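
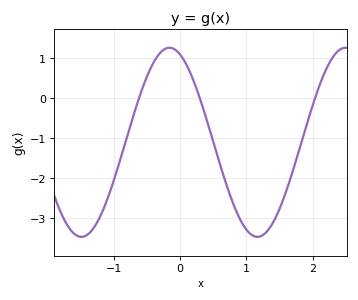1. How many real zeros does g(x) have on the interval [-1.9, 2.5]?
3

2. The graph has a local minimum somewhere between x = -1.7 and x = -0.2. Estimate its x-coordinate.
-1.5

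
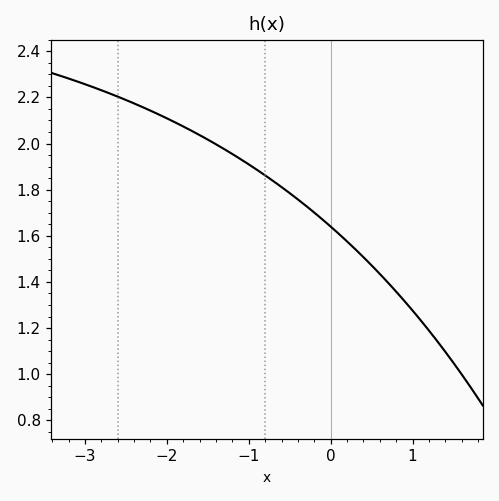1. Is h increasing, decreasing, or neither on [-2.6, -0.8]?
decreasing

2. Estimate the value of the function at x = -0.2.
1.7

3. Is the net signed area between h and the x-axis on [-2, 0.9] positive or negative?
positive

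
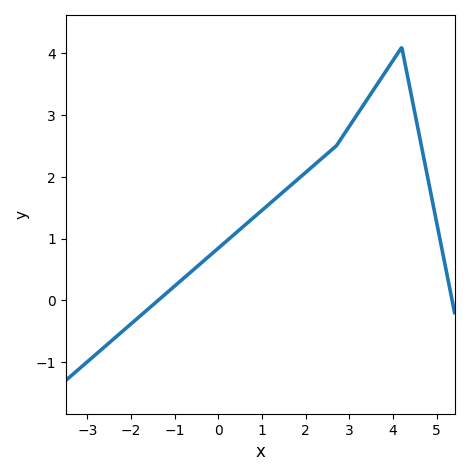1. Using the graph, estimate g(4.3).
3.7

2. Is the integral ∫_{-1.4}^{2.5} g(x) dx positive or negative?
positive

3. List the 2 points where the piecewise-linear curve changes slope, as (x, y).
(2.7, 2.5); (4.2, 4.1)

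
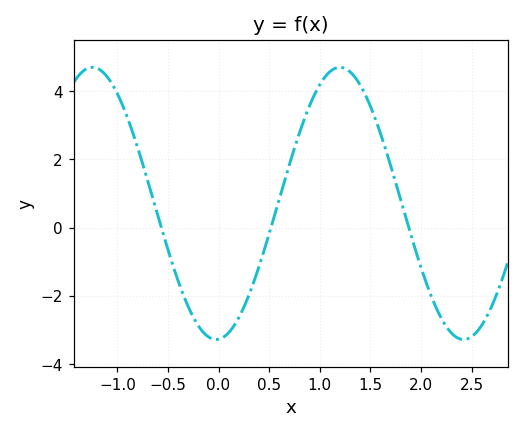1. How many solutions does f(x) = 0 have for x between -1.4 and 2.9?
3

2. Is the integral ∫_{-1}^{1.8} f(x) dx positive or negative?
positive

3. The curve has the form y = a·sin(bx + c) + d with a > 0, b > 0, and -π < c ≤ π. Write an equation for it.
y = 3.99sin(2.6x - 1.5) + 0.71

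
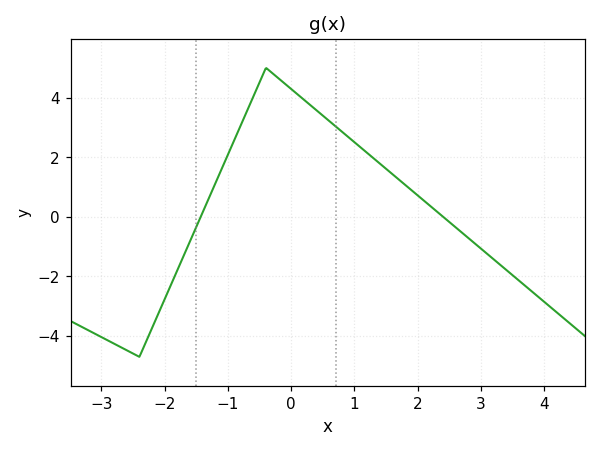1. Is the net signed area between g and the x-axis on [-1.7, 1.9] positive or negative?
positive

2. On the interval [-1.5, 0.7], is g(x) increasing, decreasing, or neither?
neither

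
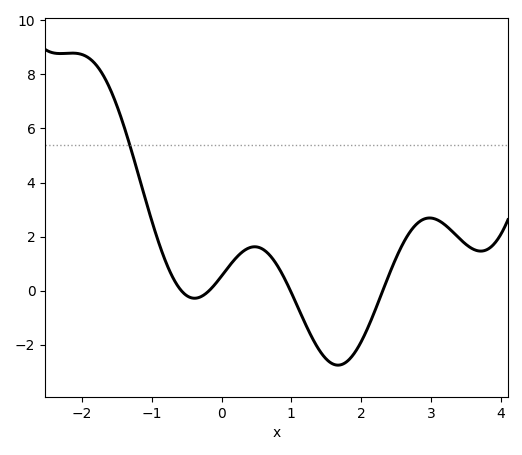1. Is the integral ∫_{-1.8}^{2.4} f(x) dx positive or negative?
positive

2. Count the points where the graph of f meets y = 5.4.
1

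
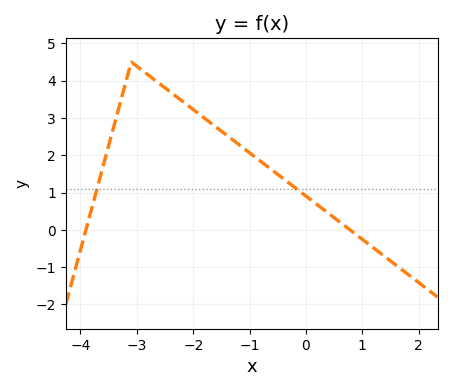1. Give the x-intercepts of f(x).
-3.9, 0.8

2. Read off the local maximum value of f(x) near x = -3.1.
4.5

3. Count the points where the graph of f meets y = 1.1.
2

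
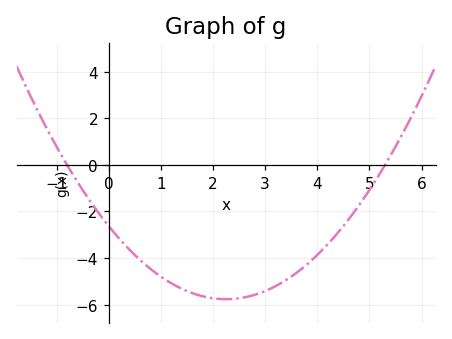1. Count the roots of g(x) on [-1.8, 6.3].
2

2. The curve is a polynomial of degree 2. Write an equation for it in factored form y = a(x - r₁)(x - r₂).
y = 0.62(x + 0.8)(x - 5.3)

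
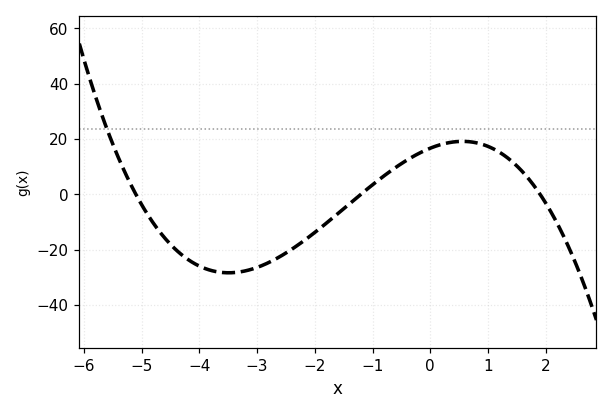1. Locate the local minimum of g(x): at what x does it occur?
-3.4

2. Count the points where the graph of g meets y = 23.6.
1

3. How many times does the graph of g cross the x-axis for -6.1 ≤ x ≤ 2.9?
3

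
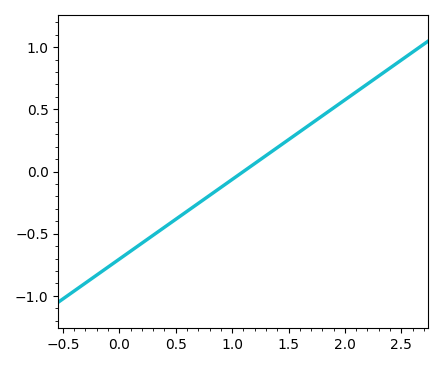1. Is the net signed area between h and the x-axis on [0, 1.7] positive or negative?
negative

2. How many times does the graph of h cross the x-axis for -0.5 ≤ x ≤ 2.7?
1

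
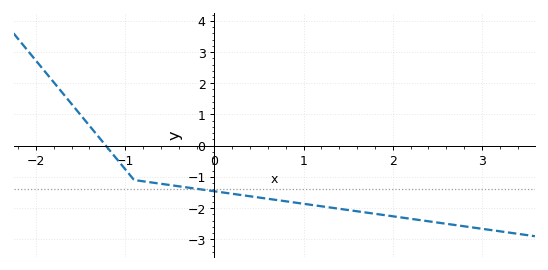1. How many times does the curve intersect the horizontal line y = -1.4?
1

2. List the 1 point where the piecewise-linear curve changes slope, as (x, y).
(-0.9, -1.1)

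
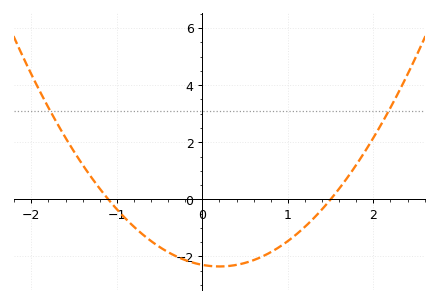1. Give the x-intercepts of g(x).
-1.1, 1.5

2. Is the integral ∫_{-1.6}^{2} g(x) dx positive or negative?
negative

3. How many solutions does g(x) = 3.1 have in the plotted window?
2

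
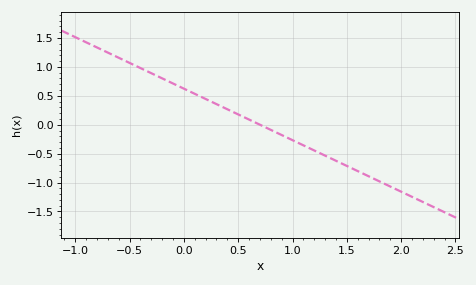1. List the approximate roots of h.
0.7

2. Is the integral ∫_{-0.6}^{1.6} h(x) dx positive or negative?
positive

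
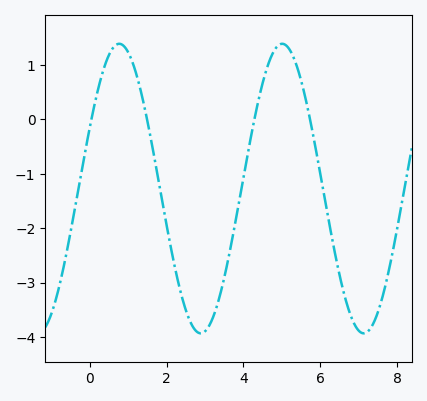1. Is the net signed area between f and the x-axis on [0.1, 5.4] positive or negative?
negative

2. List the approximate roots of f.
0.038, 1.49, 4.28, 5.73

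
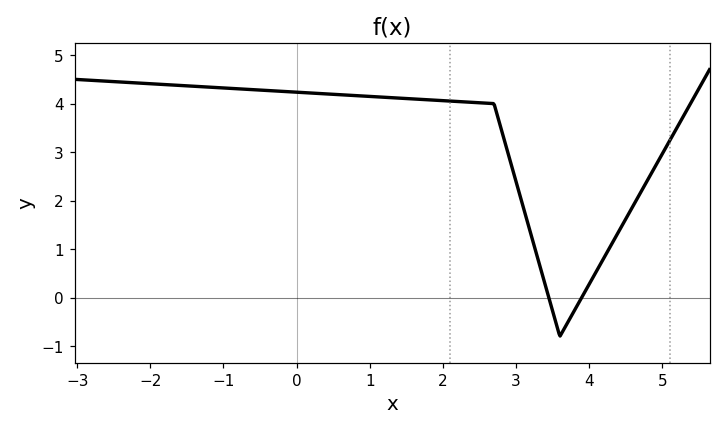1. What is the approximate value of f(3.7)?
-0.531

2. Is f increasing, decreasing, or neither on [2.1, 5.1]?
neither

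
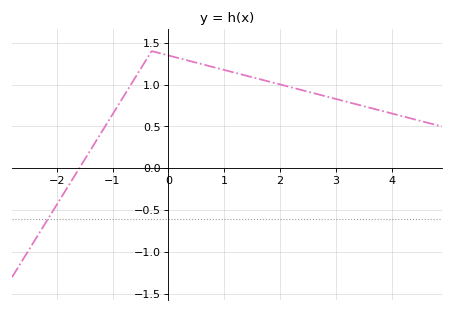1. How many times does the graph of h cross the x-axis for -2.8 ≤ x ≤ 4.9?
1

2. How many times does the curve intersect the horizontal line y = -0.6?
1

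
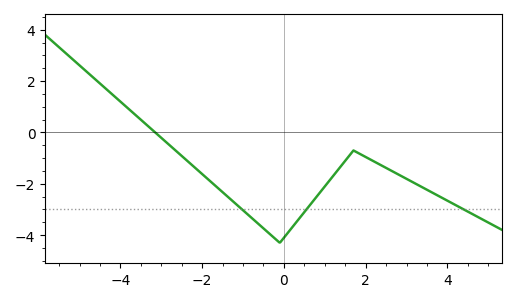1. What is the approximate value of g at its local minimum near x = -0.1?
-4.3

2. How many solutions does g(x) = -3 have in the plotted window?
3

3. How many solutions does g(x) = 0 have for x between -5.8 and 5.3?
1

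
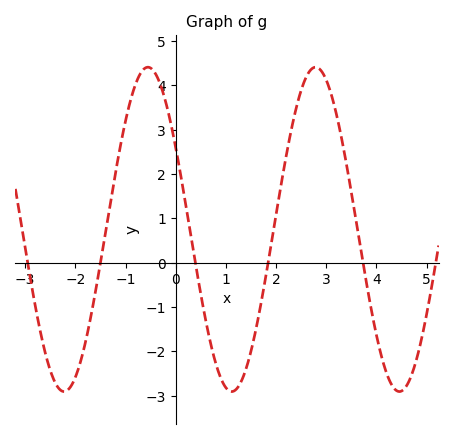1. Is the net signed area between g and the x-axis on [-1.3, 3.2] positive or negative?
positive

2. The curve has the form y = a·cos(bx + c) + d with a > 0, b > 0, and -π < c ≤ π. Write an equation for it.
y = 3.66cos(1.88x + 1.04) + 0.75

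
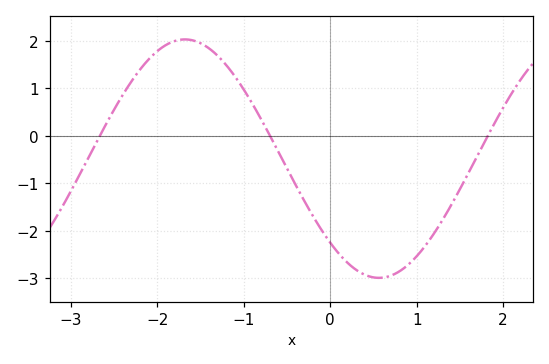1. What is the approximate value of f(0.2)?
-2.67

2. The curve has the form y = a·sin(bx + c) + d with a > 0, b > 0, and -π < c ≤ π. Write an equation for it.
y = 2.51sin(1.4x - 2.36) - 0.48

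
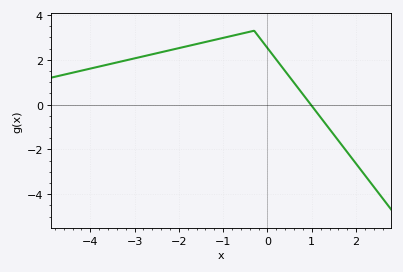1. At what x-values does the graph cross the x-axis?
0.978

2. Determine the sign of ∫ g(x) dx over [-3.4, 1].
positive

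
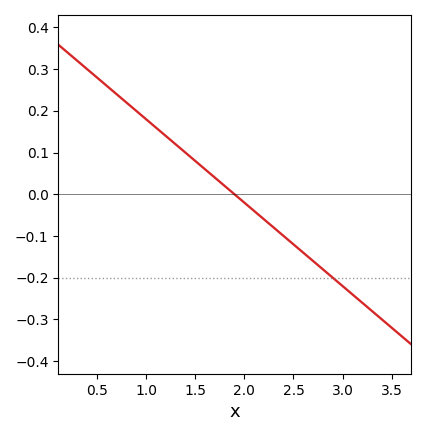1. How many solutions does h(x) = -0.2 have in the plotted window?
1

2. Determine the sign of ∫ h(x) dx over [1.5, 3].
negative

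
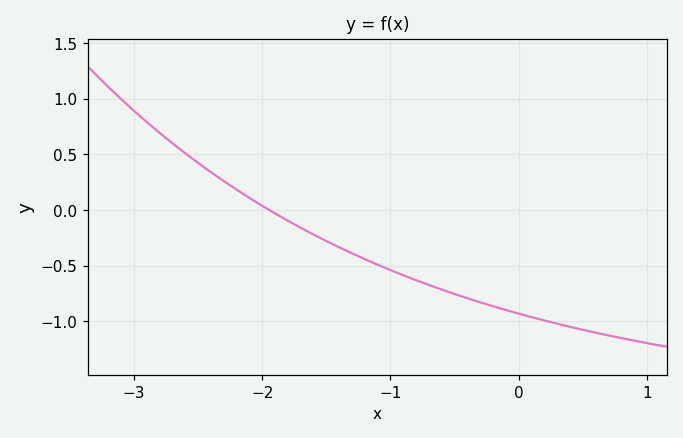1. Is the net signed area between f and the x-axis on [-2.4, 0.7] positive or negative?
negative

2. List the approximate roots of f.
-1.9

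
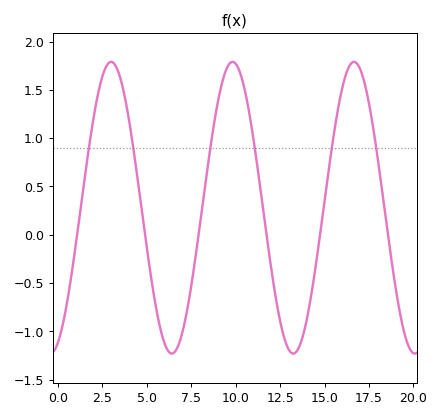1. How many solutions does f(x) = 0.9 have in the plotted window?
6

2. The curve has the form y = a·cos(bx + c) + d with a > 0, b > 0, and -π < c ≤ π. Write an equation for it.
y = 1.51cos(0.92x - 2.76) + 0.28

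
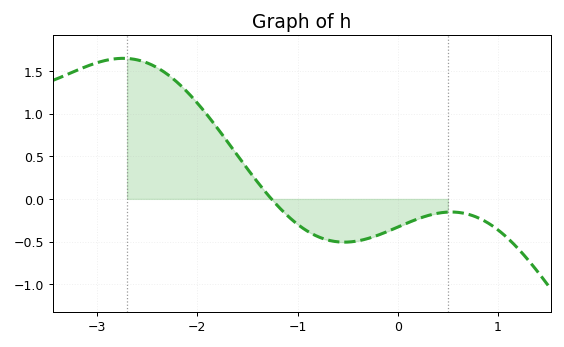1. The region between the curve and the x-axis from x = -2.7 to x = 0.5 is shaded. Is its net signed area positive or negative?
positive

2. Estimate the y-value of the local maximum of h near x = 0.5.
-0.15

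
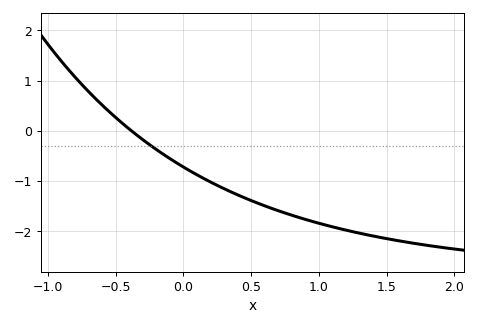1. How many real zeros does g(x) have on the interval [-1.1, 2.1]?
1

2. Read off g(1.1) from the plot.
-1.9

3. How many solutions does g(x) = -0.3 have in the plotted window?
1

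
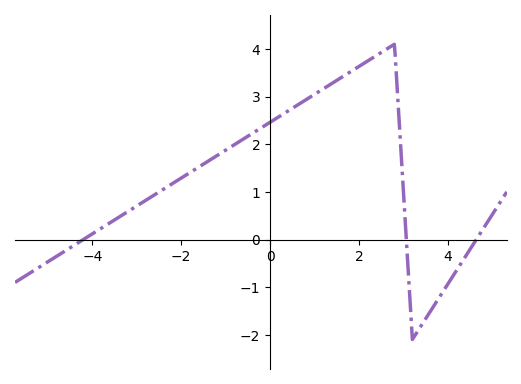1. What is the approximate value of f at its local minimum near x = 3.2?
-2.1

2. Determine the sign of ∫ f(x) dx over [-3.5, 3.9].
positive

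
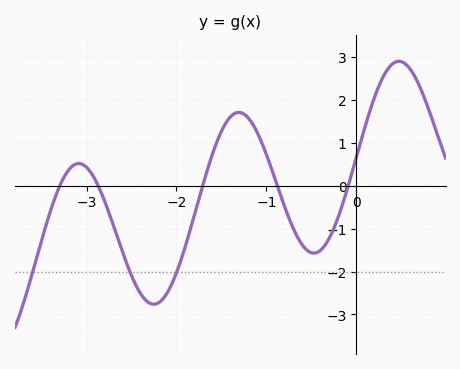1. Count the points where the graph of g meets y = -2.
3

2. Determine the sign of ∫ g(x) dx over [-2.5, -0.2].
negative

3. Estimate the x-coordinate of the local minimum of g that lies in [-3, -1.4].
-2.25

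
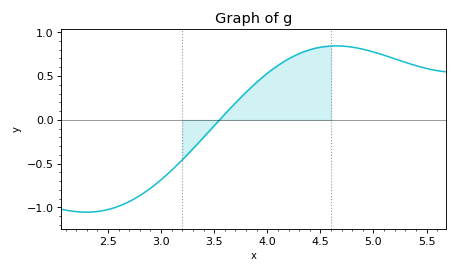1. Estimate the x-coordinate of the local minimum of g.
2.3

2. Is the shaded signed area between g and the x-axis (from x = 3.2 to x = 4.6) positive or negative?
positive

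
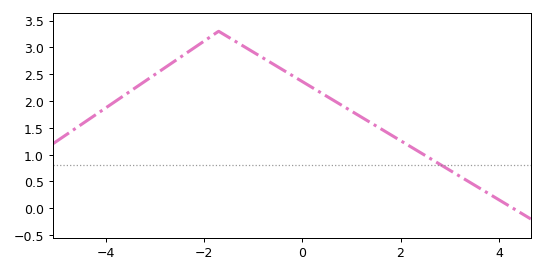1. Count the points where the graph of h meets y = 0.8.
1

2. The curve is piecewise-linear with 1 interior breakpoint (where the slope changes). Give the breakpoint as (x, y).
(-1.7, 3.3)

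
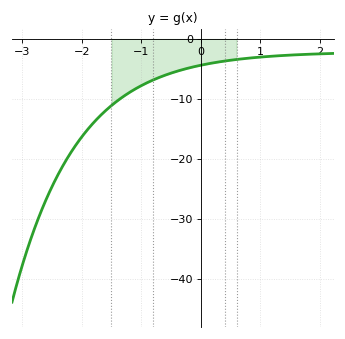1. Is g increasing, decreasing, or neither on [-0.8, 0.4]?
increasing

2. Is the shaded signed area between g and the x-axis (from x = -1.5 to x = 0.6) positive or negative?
negative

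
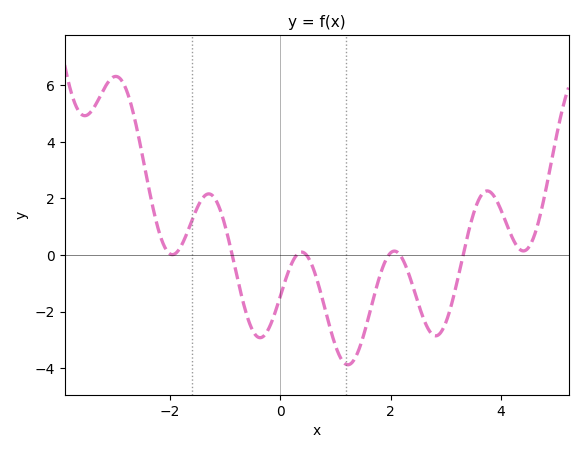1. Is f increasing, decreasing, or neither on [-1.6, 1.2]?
neither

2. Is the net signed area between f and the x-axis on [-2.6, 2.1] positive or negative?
negative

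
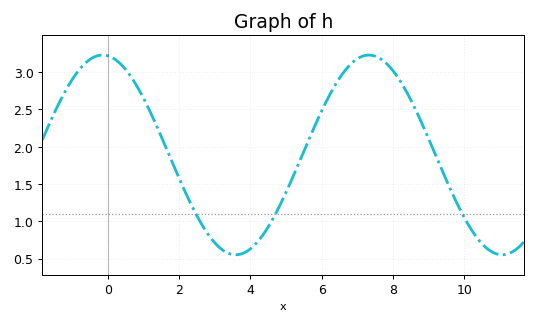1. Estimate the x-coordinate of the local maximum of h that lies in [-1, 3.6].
-0.155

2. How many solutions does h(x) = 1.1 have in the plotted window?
3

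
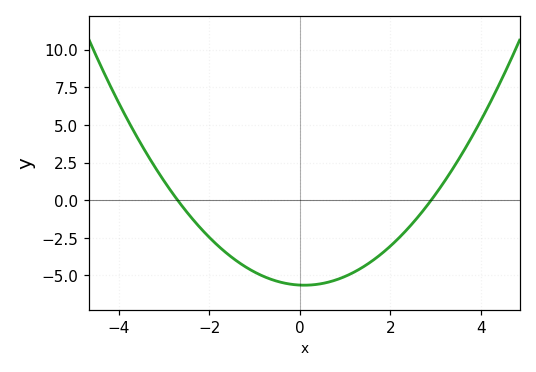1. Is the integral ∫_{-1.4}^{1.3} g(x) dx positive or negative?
negative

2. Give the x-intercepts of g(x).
-2.7, 2.9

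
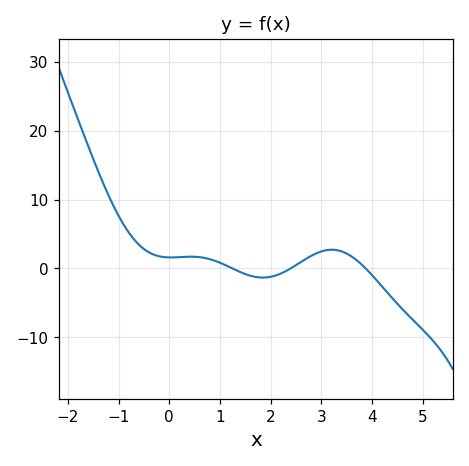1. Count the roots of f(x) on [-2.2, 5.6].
3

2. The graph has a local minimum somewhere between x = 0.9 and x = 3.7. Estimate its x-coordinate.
1.85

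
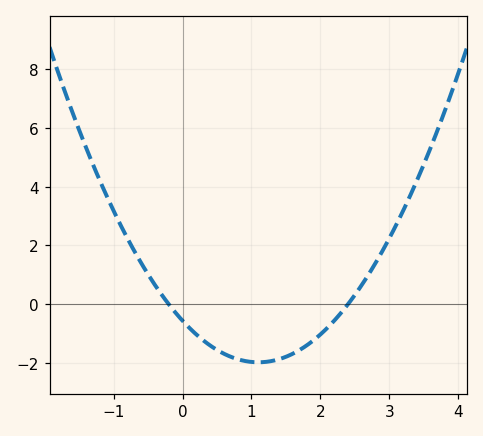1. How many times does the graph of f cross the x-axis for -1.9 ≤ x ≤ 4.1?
2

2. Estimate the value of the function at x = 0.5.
-1.56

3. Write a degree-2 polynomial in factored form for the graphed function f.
y = 1.17(x + 0.2)(x - 2.4)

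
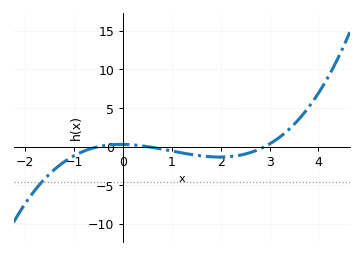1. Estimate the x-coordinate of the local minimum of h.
1.97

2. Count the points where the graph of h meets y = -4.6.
1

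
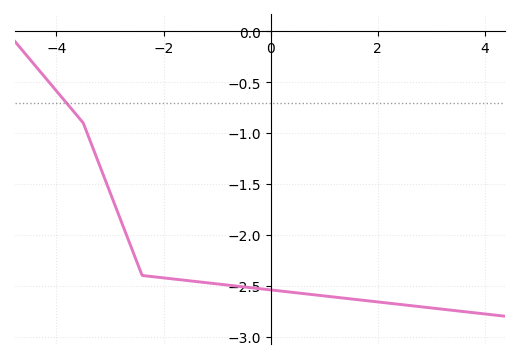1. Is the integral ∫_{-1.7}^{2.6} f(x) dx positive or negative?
negative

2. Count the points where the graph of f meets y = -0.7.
1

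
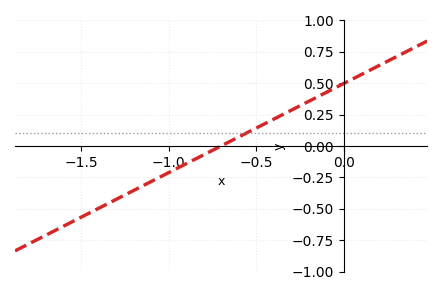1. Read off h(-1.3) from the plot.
-0.42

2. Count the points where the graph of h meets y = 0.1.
1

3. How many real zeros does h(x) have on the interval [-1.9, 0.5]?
1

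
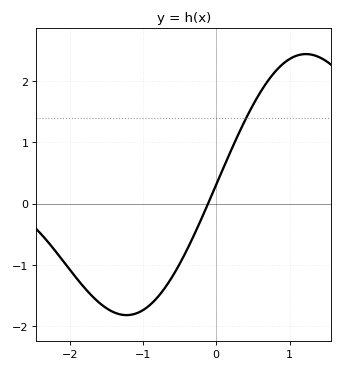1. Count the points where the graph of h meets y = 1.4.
1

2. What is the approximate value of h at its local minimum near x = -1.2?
-1.8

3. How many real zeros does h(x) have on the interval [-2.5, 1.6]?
1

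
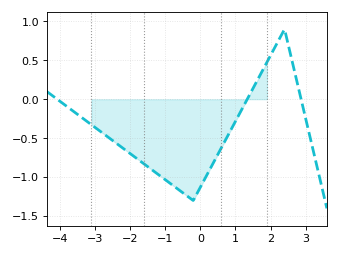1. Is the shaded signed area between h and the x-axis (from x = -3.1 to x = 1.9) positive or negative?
negative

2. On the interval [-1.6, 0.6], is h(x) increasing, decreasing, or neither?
neither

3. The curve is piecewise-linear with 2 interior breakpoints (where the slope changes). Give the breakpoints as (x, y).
(-0.2, -1.3); (2.4, 0.9)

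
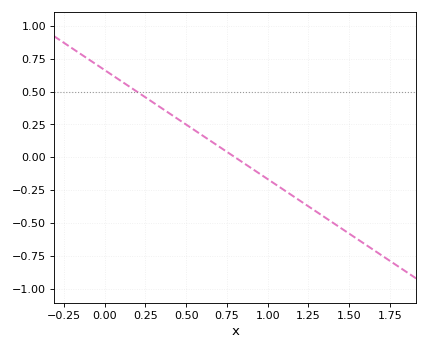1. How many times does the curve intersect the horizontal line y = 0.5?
1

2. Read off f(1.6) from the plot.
-0.65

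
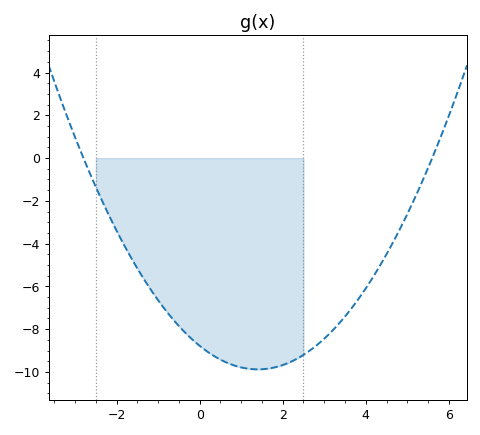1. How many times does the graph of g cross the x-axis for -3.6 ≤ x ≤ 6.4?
2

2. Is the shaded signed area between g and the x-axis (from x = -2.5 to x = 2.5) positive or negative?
negative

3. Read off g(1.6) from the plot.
-9.8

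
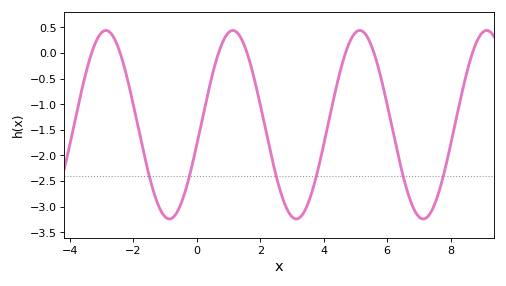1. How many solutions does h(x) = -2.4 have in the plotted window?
6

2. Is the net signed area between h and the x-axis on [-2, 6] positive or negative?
negative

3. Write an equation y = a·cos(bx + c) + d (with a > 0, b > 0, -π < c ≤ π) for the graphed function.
y = 1.84cos(1.6x - 1.8) - 1.4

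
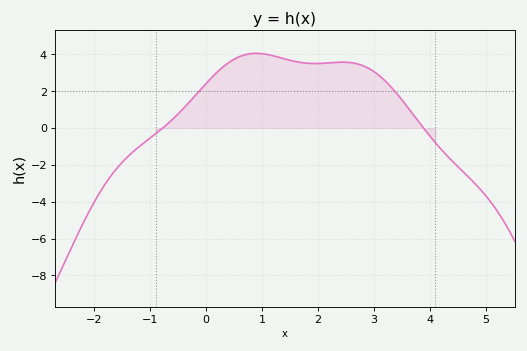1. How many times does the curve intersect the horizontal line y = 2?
2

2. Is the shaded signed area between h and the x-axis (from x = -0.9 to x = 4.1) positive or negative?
positive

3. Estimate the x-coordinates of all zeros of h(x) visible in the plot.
-0.8, 3.8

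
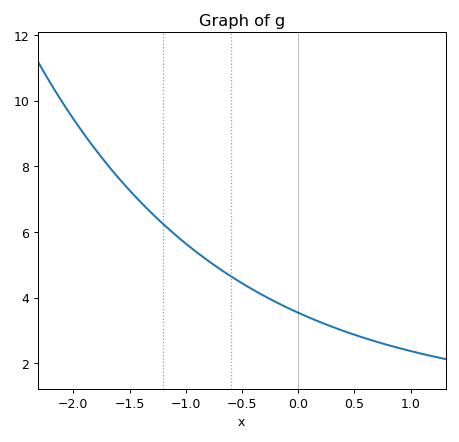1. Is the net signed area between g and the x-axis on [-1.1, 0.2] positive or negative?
positive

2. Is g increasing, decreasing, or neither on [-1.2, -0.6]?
decreasing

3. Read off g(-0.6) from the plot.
4.65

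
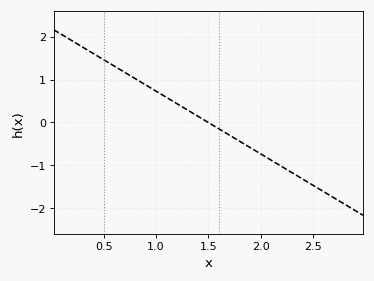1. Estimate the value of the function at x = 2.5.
-1.46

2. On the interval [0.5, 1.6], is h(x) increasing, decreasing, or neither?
decreasing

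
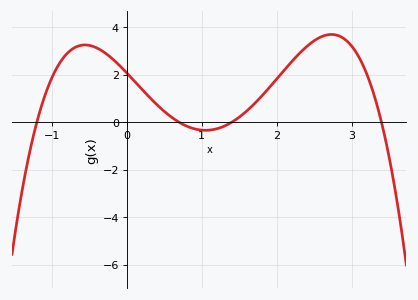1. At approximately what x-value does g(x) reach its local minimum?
1.05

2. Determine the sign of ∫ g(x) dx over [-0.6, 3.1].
positive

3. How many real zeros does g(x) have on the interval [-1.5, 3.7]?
4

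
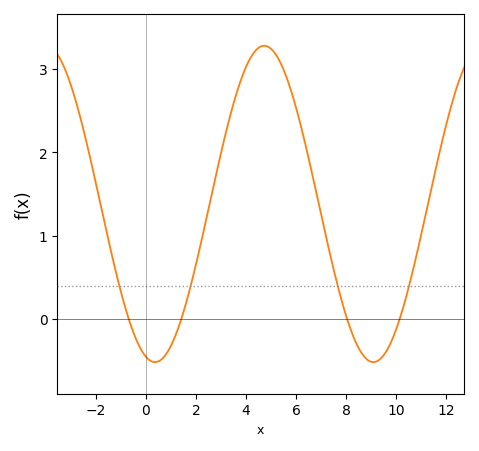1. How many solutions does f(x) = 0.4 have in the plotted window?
4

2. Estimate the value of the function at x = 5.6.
2.9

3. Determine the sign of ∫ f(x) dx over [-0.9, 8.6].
positive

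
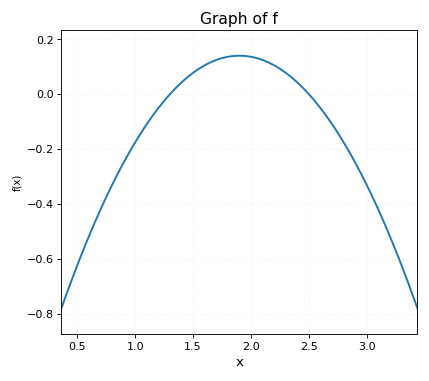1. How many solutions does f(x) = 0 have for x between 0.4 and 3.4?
2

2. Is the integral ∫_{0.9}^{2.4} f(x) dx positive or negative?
positive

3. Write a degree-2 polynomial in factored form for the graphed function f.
y = -0.39(x - 1.3)(x - 2.5)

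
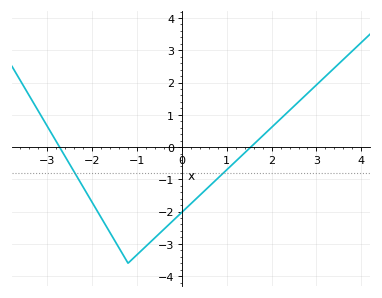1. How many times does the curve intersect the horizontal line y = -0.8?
2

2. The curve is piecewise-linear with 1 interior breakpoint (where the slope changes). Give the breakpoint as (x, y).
(-1.2, -3.6)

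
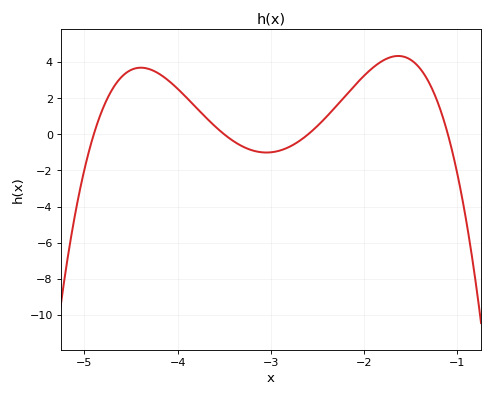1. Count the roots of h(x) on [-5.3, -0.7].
4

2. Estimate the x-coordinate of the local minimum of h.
-3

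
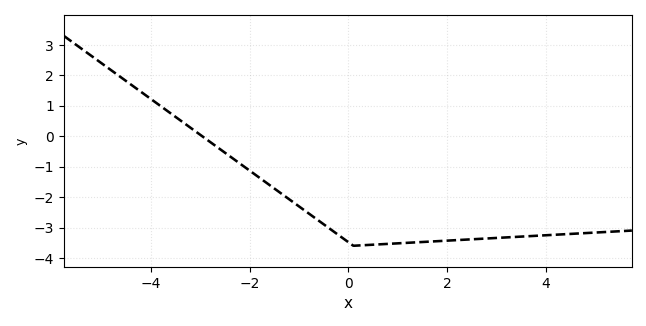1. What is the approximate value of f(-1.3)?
-2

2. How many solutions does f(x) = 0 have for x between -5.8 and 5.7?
1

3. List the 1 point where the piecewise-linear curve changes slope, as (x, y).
(0.1, -3.6)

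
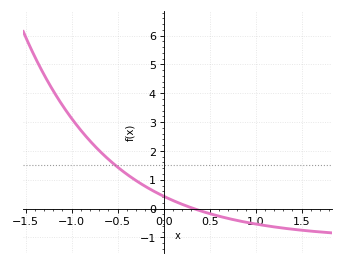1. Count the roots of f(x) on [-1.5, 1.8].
1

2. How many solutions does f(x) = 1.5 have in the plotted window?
1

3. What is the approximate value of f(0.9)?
-0.5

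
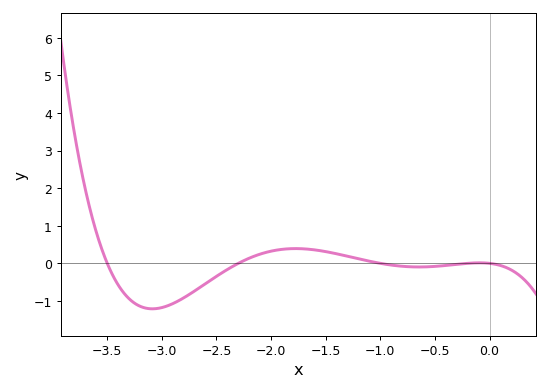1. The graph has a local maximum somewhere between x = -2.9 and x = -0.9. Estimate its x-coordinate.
-1.78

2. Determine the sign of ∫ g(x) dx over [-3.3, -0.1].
negative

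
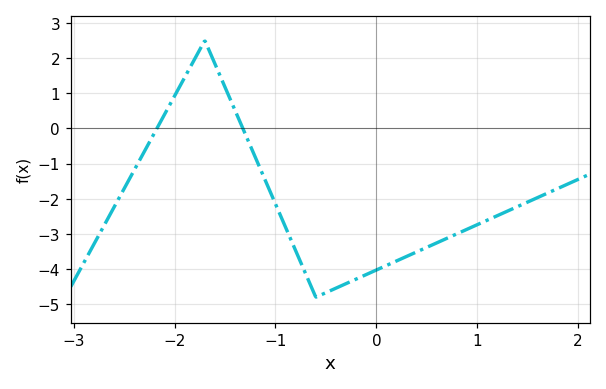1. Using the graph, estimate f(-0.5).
-4.67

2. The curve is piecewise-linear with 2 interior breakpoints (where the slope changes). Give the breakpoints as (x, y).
(-1.7, 2.5); (-0.6, -4.8)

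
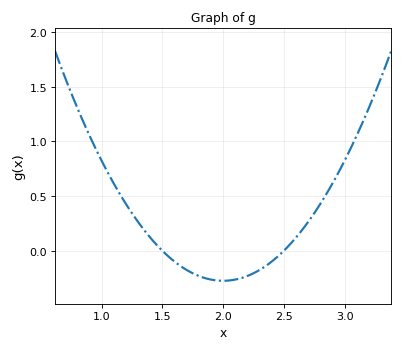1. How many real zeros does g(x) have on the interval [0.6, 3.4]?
2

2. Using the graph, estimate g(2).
-0.275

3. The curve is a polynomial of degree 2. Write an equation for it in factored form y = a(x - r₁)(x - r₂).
y = 1.1(x - 1.5)(x - 2.5)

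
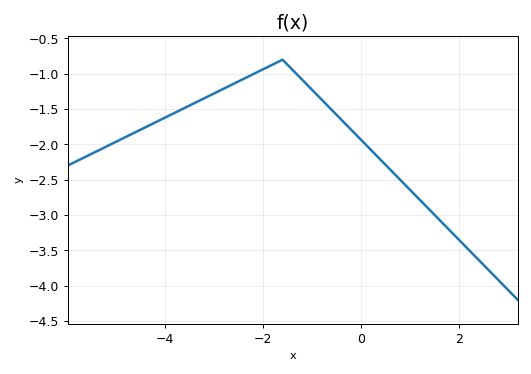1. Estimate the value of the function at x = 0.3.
-2.15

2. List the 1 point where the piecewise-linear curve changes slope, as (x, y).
(-1.6, -0.8)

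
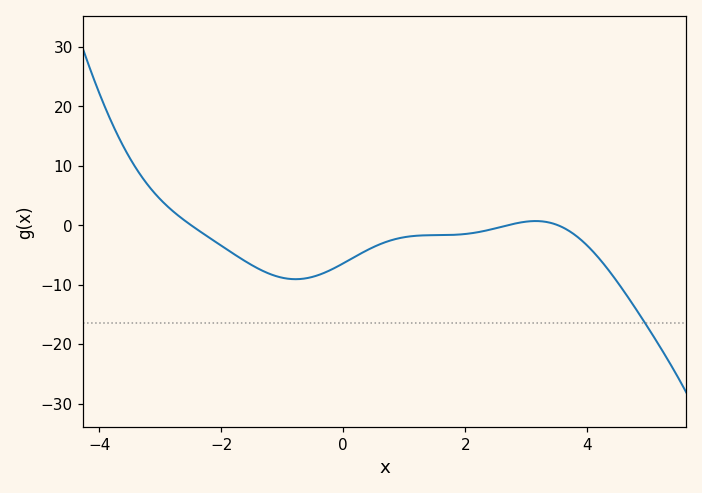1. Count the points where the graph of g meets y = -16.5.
1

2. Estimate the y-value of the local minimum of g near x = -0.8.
-9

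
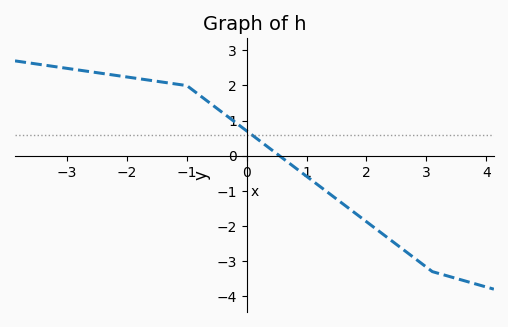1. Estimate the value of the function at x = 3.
-3.17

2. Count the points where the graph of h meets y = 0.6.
1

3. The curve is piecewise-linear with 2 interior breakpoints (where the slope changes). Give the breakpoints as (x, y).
(-1, 2); (3.1, -3.3)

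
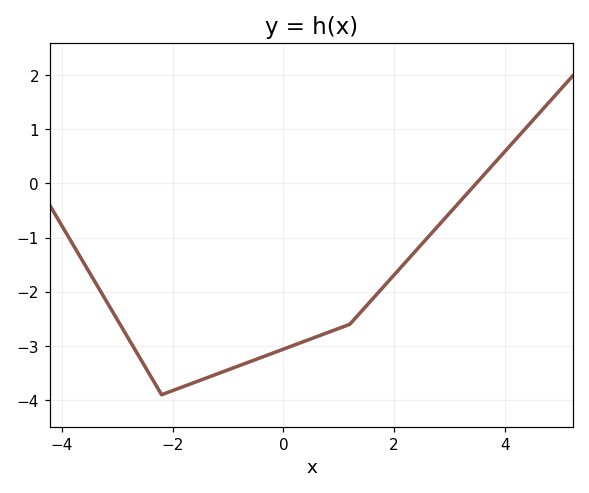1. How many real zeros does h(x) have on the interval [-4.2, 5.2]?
1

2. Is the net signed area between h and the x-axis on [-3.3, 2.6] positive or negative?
negative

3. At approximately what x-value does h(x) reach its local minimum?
-2.2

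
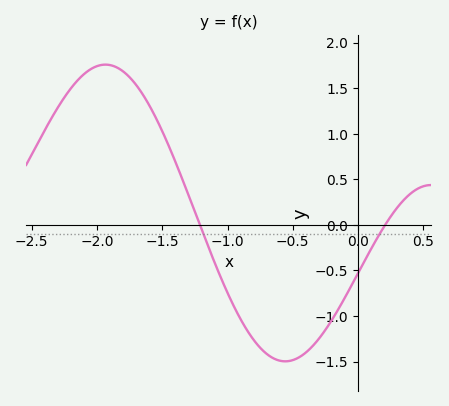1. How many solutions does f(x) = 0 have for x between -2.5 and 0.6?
2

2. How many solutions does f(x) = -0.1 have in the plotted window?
2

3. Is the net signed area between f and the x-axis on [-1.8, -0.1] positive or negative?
negative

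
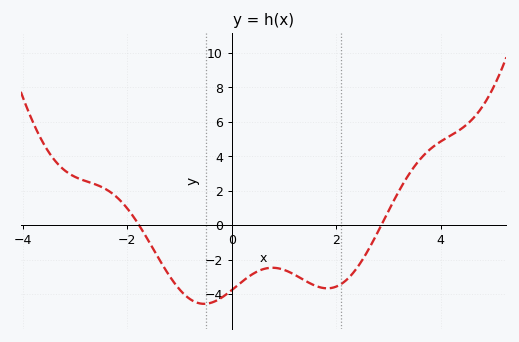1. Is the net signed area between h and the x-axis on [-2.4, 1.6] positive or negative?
negative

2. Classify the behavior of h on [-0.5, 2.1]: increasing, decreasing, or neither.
neither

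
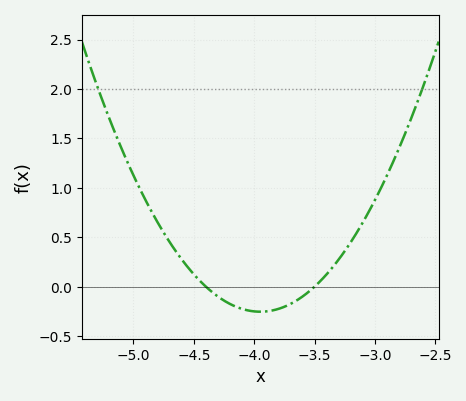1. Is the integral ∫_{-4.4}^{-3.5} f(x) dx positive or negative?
negative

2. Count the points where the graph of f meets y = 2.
2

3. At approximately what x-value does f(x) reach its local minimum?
-3.95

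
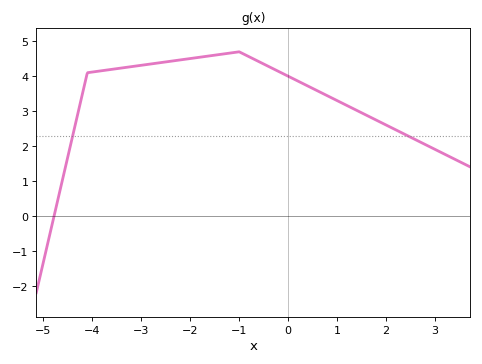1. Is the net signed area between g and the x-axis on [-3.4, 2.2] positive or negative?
positive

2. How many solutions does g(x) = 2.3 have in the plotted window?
2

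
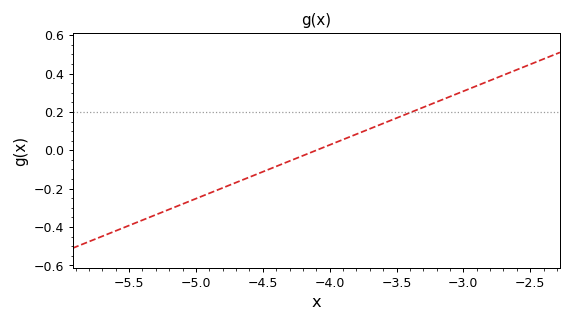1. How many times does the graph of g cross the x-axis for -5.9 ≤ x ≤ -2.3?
1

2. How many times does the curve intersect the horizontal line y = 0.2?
1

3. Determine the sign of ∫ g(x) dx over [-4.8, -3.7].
negative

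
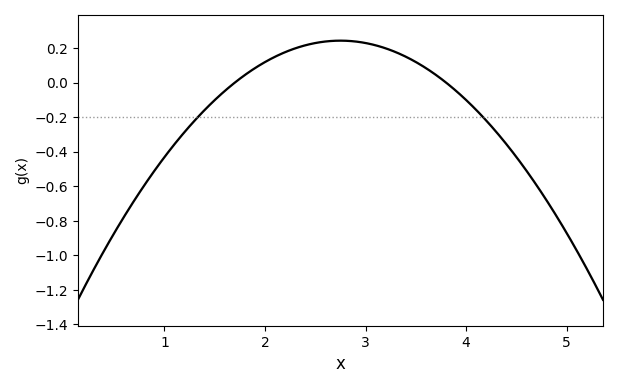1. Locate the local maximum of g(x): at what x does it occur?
2.8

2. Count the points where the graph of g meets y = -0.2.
2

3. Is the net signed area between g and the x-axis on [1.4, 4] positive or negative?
positive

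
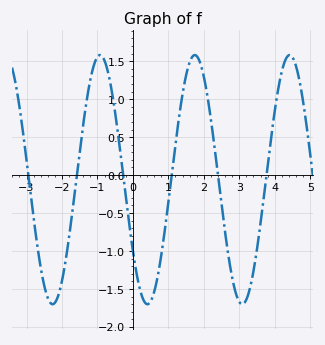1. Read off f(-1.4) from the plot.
0.67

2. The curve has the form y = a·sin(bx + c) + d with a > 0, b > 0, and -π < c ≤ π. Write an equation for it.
y = 1.64sin(2.35x - 2.53) - 0.06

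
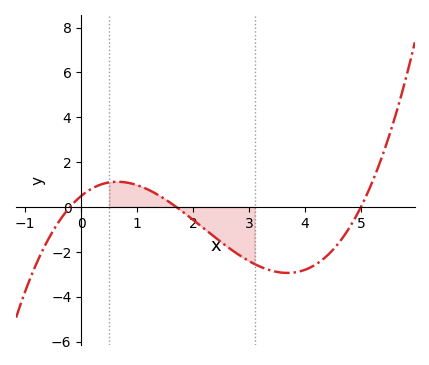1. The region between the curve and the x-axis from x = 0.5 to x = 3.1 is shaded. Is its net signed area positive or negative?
negative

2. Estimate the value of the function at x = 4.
-2.8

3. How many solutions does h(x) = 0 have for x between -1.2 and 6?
3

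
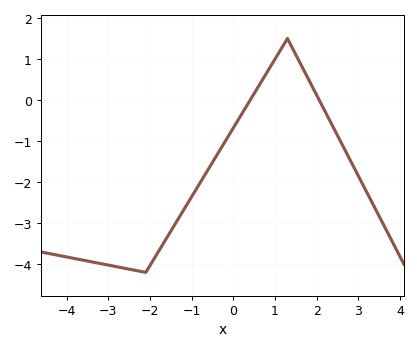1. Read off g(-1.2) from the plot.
-2.7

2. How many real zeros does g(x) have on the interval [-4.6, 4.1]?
2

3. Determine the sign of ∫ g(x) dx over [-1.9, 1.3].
negative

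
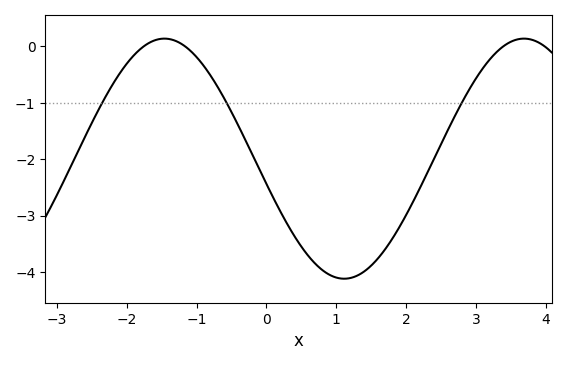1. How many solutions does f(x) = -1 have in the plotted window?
3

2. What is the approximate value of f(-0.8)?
-0.516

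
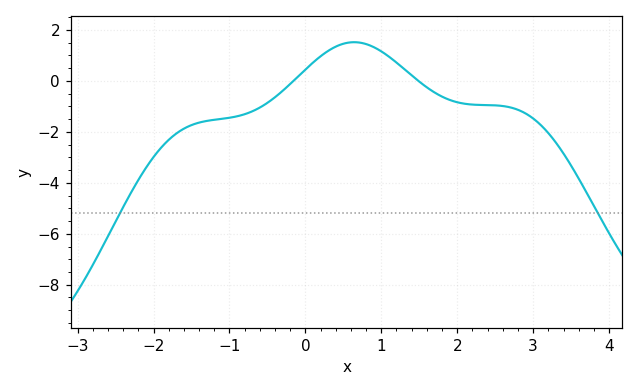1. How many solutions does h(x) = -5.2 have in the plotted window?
2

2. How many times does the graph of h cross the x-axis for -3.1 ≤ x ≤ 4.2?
2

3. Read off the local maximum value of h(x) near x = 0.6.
1.6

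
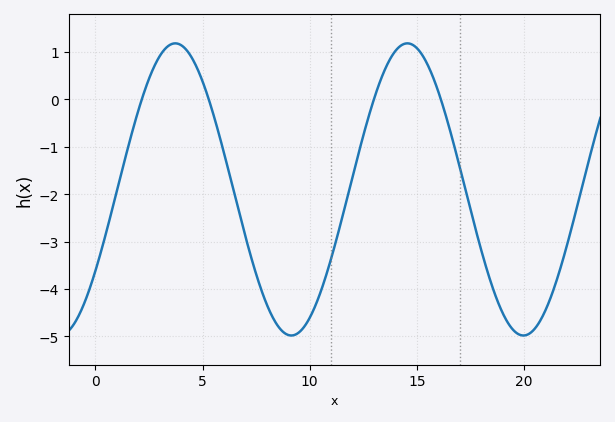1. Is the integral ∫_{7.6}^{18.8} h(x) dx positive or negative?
negative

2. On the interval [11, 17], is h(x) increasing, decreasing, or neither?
neither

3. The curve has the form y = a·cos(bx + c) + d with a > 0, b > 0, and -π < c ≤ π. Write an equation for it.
y = 3.08cos(0.58x - 2.2) - 1.9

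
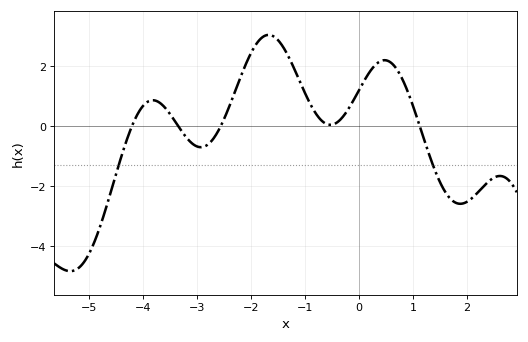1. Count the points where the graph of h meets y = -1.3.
2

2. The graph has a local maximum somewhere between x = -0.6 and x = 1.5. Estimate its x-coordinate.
0.4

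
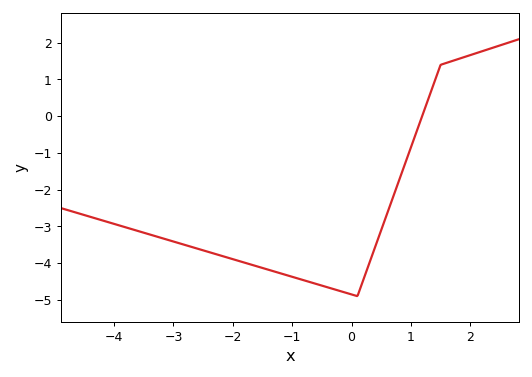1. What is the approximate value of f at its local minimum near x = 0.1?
-4.9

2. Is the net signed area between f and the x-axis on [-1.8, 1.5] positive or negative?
negative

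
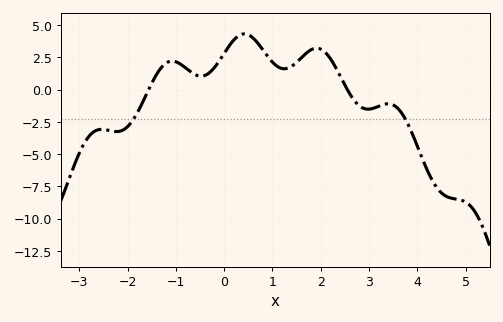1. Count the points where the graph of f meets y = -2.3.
2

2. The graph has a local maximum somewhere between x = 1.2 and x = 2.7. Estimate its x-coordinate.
2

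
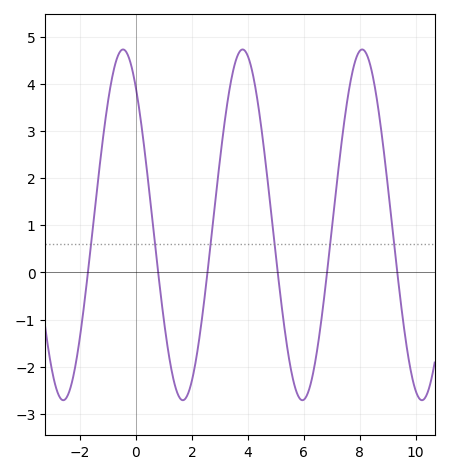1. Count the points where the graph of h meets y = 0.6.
6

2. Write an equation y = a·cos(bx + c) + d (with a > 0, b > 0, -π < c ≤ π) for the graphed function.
y = 3.72cos(1.5x + 0.68) + 1.01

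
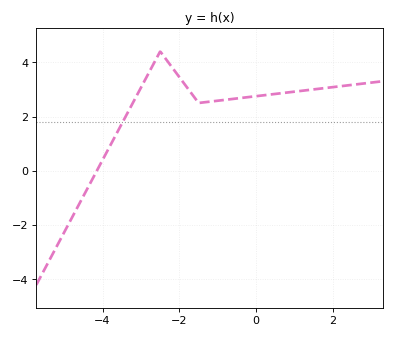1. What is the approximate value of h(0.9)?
2.9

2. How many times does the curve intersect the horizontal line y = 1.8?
1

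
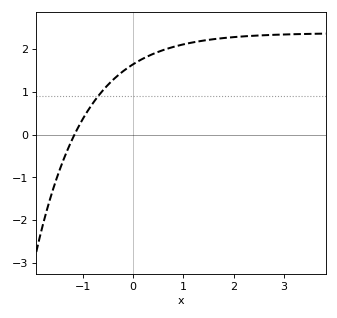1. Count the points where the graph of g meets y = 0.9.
1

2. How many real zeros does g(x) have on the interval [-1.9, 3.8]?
1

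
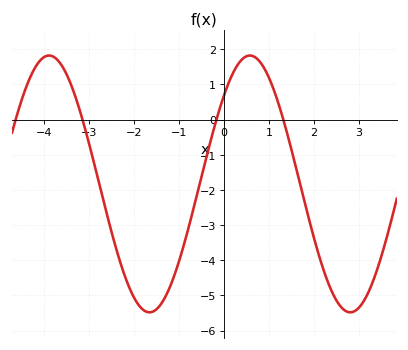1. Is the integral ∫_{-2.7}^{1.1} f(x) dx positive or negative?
negative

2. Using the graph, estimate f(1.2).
0.492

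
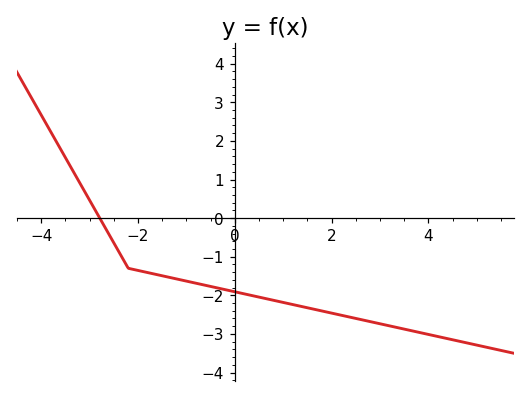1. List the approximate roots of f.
-2.79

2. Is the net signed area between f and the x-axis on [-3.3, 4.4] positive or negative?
negative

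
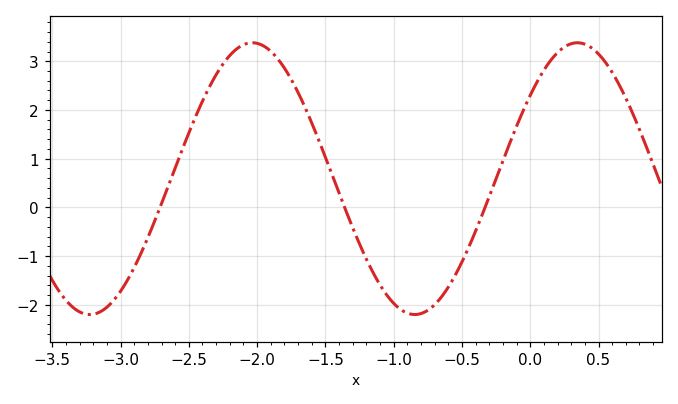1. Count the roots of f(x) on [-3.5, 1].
3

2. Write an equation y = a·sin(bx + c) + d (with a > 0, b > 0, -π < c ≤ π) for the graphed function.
y = 2.79sin(2.64x + 0.66) + 0.59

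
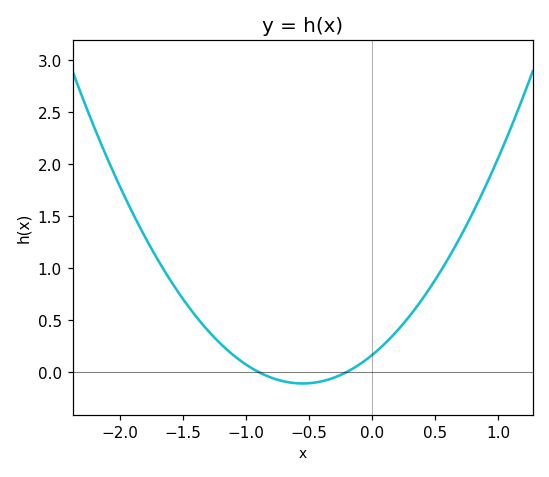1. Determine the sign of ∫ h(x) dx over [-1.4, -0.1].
positive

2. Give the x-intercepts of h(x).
-0.9, -0.2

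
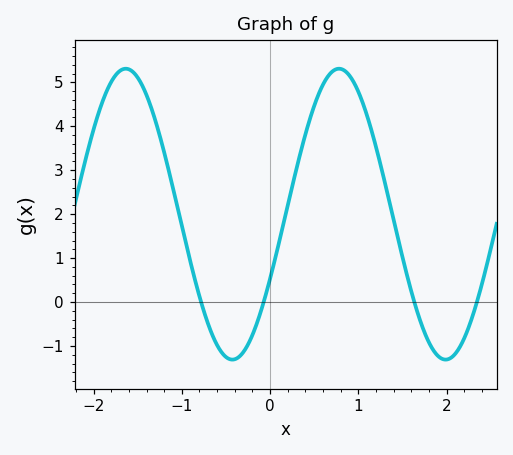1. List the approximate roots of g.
-0.782, -0.073, 1.63, 2.34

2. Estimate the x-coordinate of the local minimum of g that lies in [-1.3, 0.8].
-0.428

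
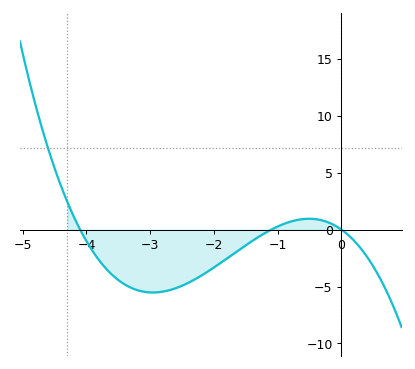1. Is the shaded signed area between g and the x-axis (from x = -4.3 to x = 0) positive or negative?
negative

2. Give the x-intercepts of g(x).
-4.1, -1.1, 0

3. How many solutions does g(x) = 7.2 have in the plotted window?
1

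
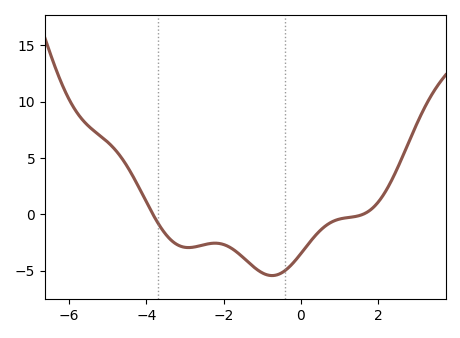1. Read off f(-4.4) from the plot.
3.7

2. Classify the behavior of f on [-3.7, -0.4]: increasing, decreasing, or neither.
neither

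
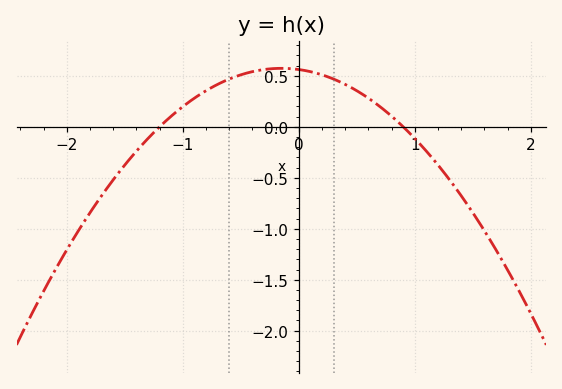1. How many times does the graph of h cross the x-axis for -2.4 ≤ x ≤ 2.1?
2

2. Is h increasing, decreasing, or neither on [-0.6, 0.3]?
neither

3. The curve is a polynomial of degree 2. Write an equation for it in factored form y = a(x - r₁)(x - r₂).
y = -0.52(x + 1.2)(x - 0.9)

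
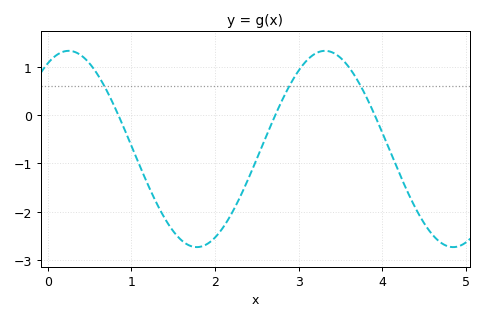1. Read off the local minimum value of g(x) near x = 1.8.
-2.7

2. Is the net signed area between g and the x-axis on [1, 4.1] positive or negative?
negative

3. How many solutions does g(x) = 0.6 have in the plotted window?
3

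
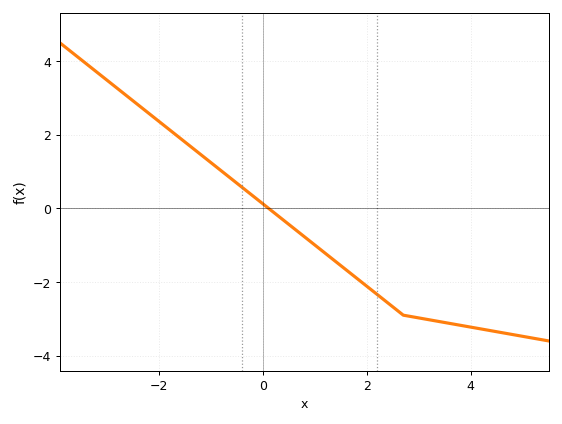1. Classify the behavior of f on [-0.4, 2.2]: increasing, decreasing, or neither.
decreasing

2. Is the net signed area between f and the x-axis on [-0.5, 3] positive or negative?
negative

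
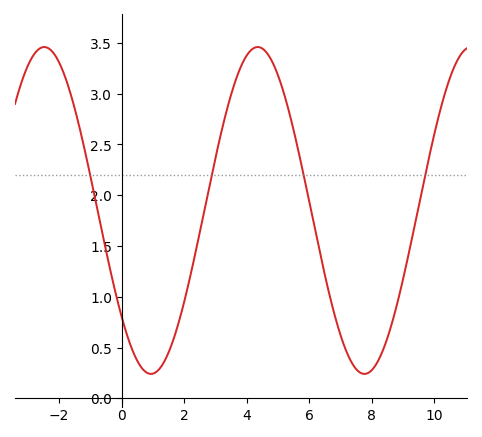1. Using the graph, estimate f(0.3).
0.5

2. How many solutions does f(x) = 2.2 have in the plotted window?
4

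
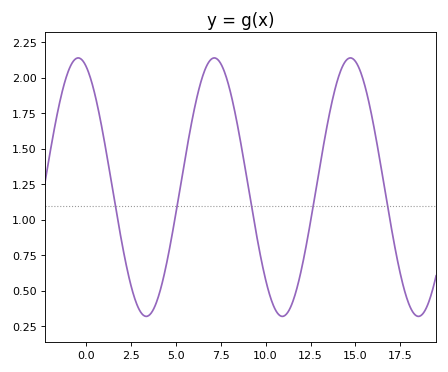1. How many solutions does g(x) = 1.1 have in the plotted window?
5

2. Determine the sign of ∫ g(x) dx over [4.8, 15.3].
positive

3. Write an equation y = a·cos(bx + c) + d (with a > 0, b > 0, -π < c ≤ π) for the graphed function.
y = 0.91cos(0.83x + 0.35) + 1.23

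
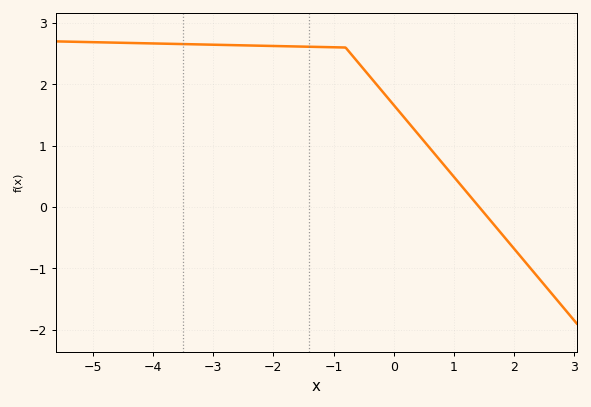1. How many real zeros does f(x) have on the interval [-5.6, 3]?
1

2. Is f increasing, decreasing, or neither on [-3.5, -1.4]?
decreasing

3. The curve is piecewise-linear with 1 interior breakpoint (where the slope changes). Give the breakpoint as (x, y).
(-0.8, 2.6)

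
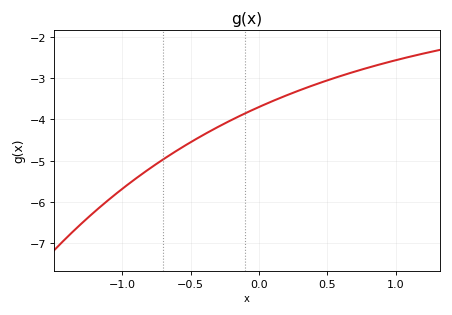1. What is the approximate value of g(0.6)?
-2.9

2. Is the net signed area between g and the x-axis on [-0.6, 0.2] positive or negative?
negative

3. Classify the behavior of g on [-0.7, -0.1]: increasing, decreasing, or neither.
increasing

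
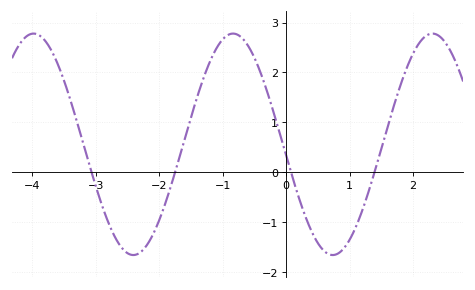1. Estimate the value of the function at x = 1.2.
-0.767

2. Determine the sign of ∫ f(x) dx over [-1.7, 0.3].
positive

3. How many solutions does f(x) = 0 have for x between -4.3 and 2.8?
4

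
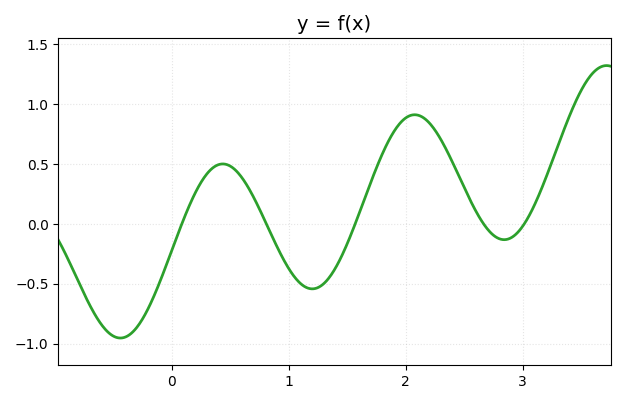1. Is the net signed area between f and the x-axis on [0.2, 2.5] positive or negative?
positive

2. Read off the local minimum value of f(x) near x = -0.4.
-0.951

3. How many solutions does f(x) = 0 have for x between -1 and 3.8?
5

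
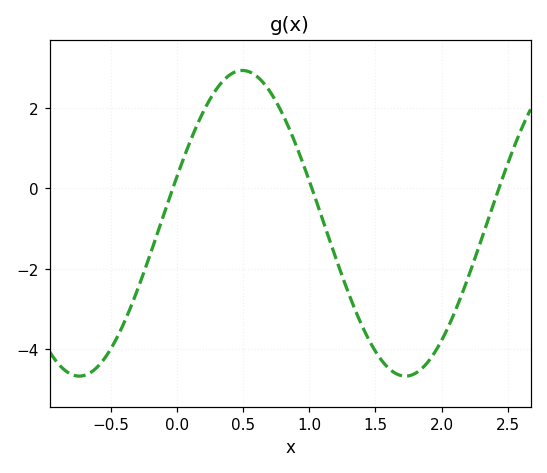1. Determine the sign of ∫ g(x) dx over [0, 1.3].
positive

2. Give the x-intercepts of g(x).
-0.05, 1, 2.45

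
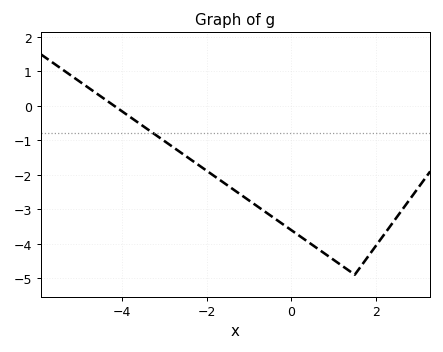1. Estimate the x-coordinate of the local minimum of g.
1.5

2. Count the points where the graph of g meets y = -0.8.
1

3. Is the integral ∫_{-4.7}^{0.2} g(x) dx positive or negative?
negative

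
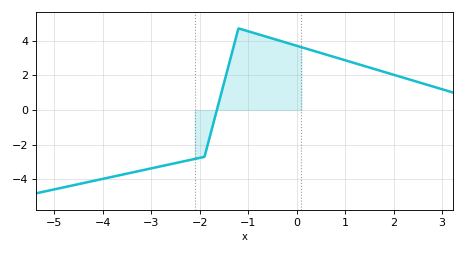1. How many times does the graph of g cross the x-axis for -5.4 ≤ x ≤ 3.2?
1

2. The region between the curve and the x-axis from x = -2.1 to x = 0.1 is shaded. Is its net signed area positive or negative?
positive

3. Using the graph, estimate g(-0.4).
4.03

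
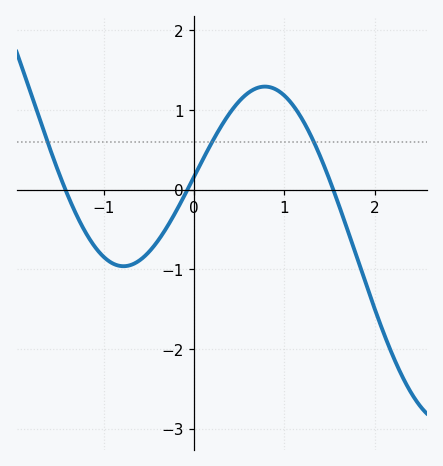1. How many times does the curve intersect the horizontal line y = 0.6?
3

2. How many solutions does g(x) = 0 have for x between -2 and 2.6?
3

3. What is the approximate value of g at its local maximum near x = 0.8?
1.29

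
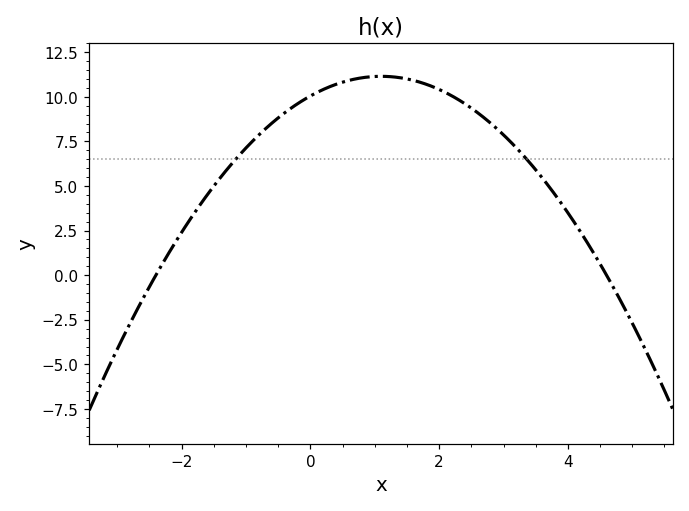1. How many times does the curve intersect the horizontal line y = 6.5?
2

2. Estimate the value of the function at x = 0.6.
11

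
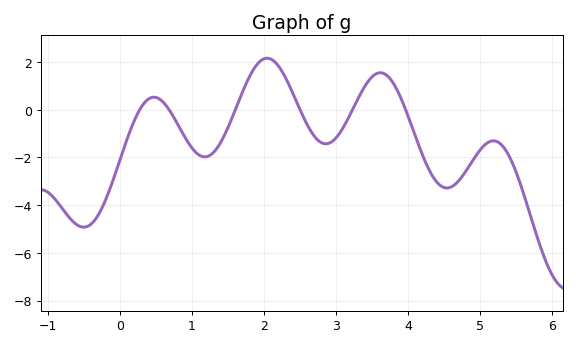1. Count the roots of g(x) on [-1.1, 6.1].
6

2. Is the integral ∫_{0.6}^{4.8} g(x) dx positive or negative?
negative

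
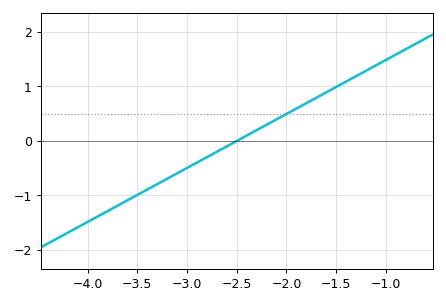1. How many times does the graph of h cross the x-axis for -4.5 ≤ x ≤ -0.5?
1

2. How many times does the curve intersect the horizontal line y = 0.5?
1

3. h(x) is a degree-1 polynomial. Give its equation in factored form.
y = 0.99(x + 2.5)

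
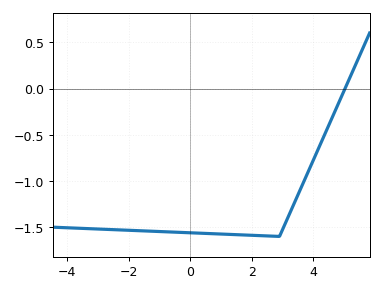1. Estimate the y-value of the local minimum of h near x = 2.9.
-1.6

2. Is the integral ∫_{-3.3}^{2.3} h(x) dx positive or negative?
negative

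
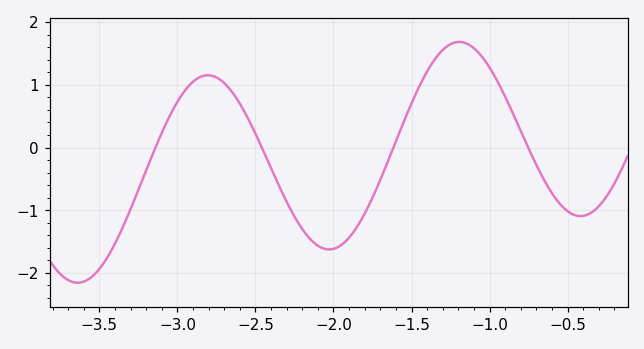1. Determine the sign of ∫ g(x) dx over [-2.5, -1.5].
negative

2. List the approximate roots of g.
-3.15, -2.45, -1.6, -0.75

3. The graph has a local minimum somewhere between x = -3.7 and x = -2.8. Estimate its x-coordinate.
-3.65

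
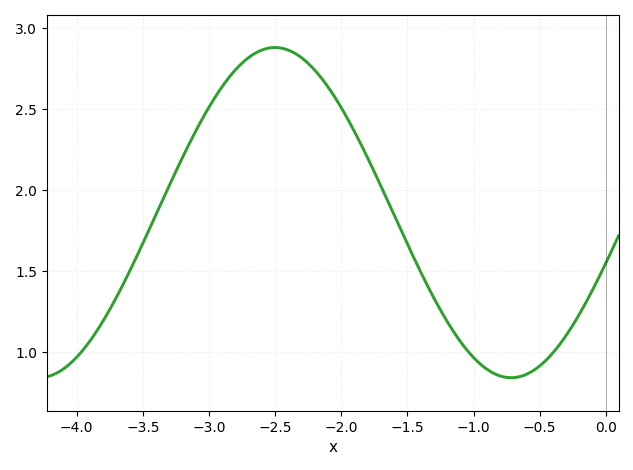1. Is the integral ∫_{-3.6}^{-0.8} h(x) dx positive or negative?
positive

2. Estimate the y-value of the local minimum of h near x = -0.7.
0.84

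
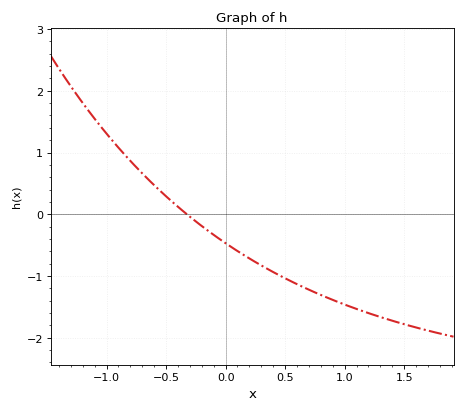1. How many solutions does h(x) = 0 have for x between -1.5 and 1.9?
1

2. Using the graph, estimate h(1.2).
-1.6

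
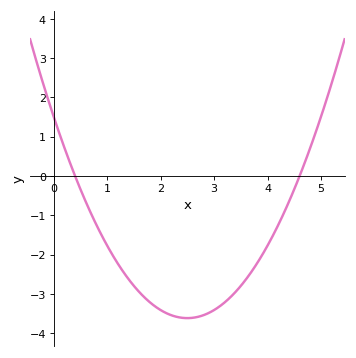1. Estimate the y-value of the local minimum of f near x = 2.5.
-3.6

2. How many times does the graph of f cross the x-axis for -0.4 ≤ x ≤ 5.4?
2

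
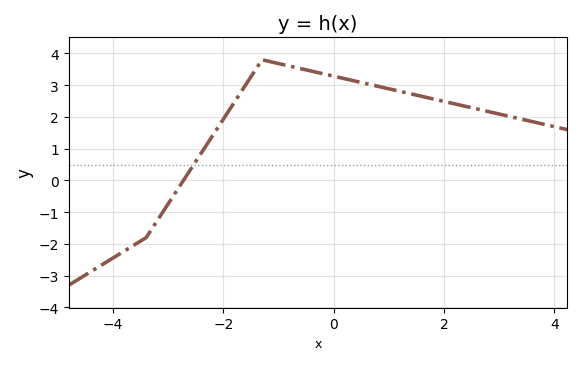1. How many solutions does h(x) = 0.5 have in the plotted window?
1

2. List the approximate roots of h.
-2.72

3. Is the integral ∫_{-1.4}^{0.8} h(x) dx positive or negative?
positive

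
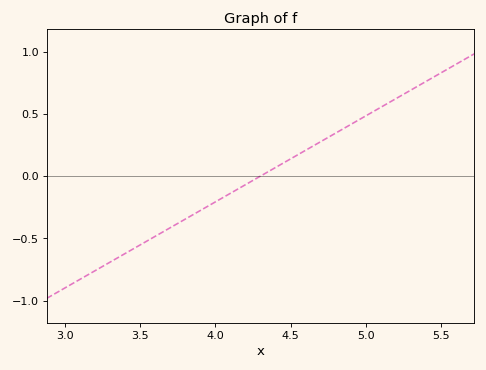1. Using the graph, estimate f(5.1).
0.55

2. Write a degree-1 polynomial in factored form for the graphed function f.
y = 0.69(x - 4.3)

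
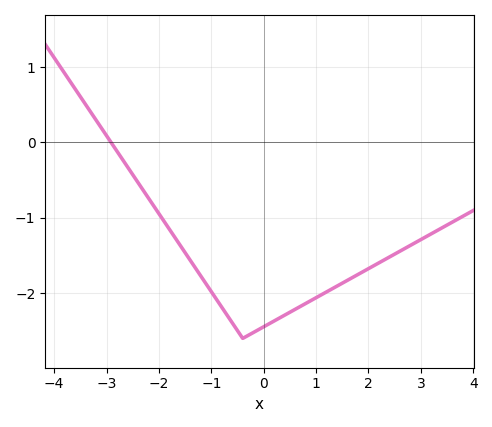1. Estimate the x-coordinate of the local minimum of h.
-0.4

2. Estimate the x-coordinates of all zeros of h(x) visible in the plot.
-3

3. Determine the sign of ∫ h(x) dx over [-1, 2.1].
negative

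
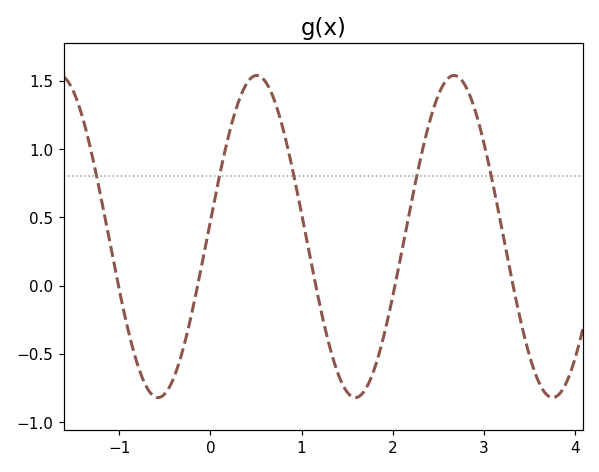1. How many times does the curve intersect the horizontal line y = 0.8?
5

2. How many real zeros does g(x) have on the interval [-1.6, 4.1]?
5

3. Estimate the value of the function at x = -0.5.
-0.8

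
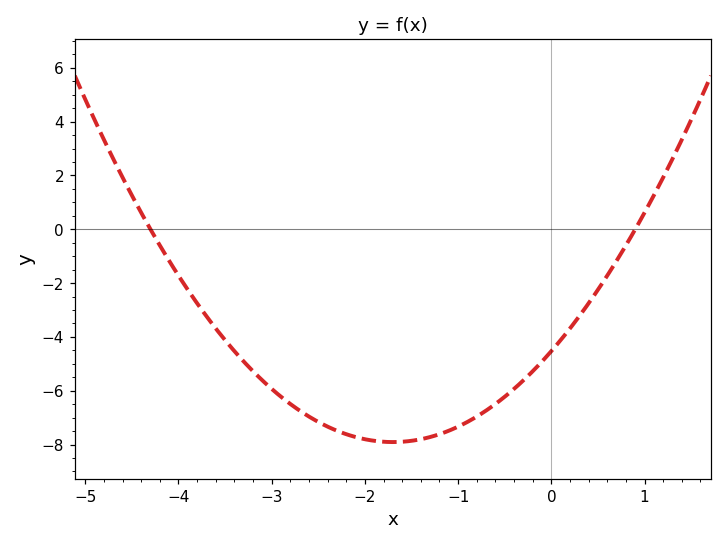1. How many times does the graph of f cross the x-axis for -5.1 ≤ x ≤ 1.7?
2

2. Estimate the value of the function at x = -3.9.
-2.25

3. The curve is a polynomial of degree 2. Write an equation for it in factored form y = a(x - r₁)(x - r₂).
y = 1.17(x + 4.3)(x - 0.9)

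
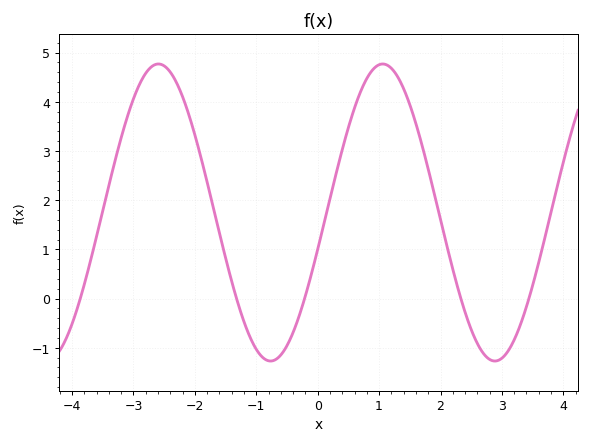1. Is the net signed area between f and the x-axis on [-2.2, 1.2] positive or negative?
positive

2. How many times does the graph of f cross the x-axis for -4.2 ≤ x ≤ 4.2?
5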